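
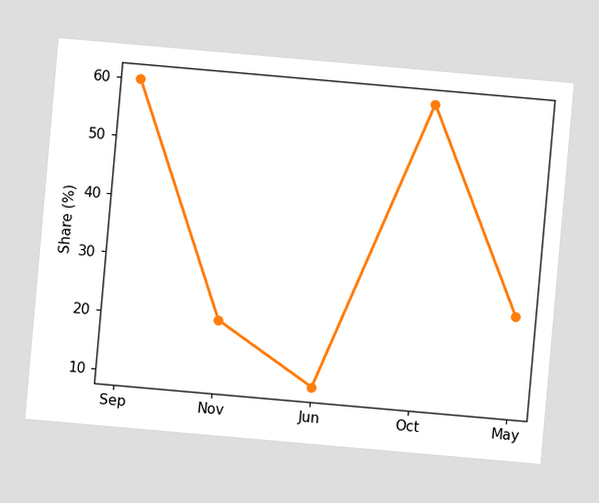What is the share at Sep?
60%

The chart is tilted about 5° clockwise. At Sep, the line is at 60%.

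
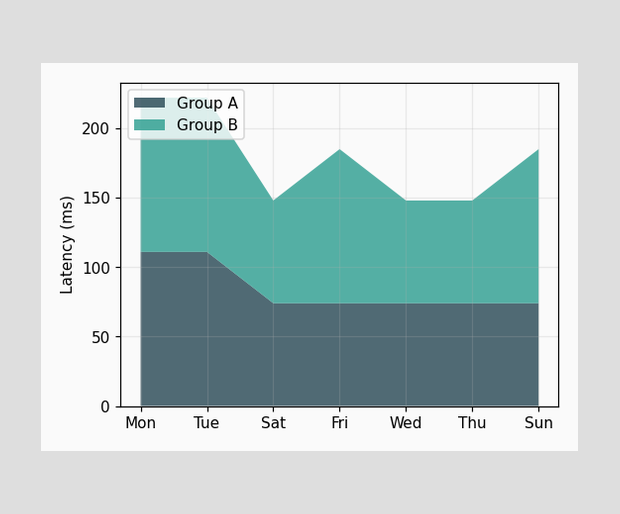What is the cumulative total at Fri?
The stacked total at Fri reaches 185ms.

185ms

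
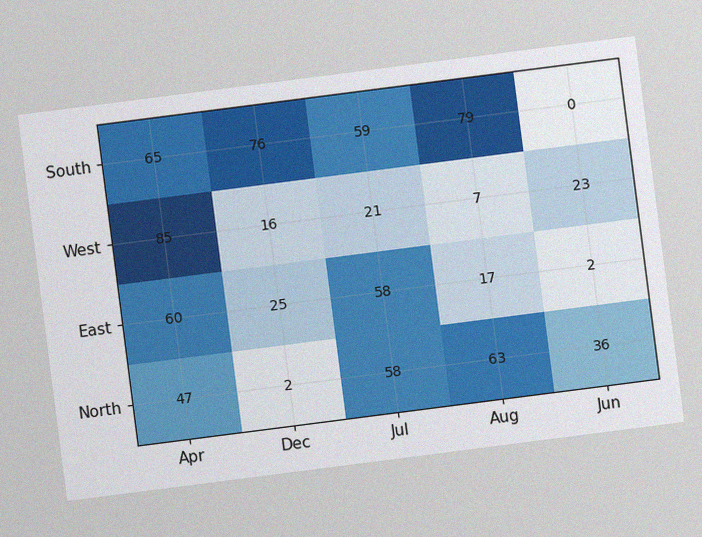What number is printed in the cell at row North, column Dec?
2

The chart is tilted about 7° counter-clockwise, with some photo noise. The (North, Dec) cell reads 2.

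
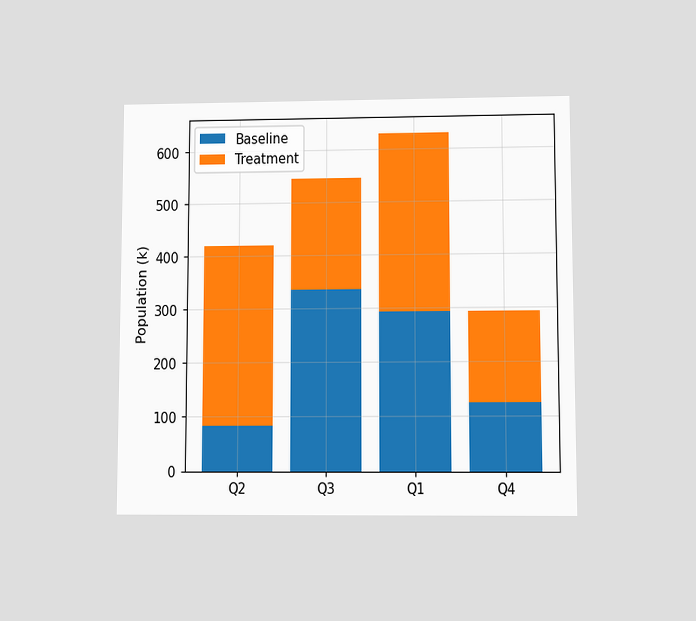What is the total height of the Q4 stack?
The chart is viewed at a slight angle. The Q4 stack's top reaches 294k on the y-axis.

294k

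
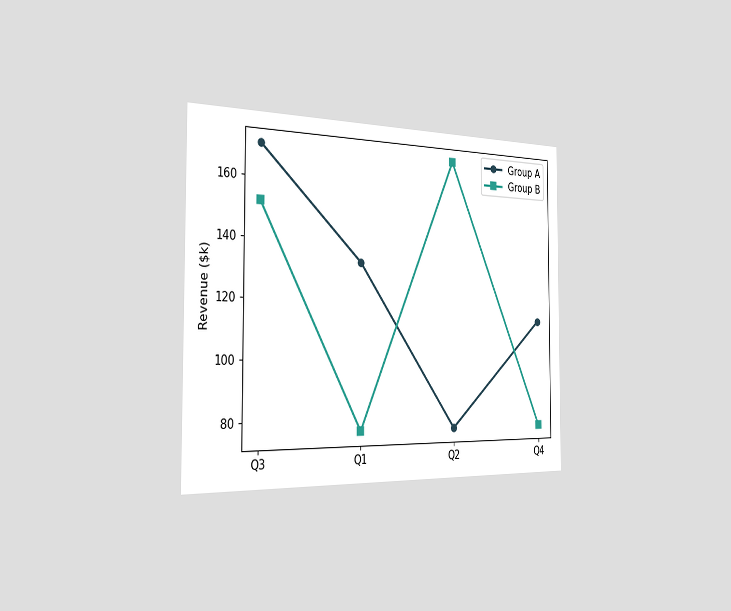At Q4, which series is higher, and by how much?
Group A, by $38k

The chart is viewed slightly from the left. At Q4, Group A sits above the other line by $38k.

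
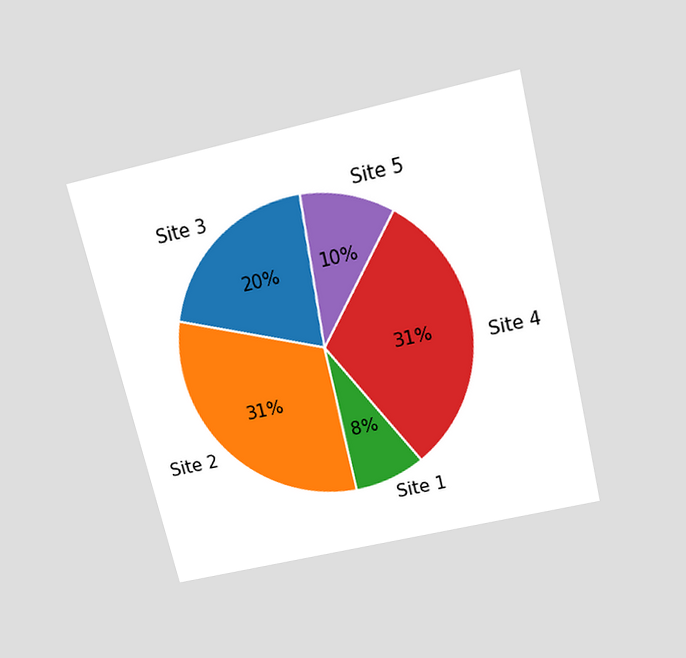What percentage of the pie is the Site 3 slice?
The chart is tilted about 14° counter-clockwise and viewed slightly from above. The Site 3 slice takes up 20% of the pie.

20%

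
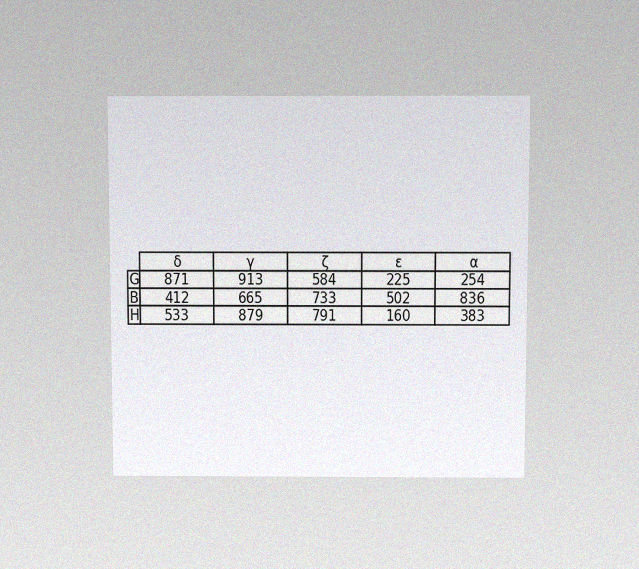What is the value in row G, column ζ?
584

The chart is viewed slightly from above, with some photo noise. The (G, ζ) cell reads 584.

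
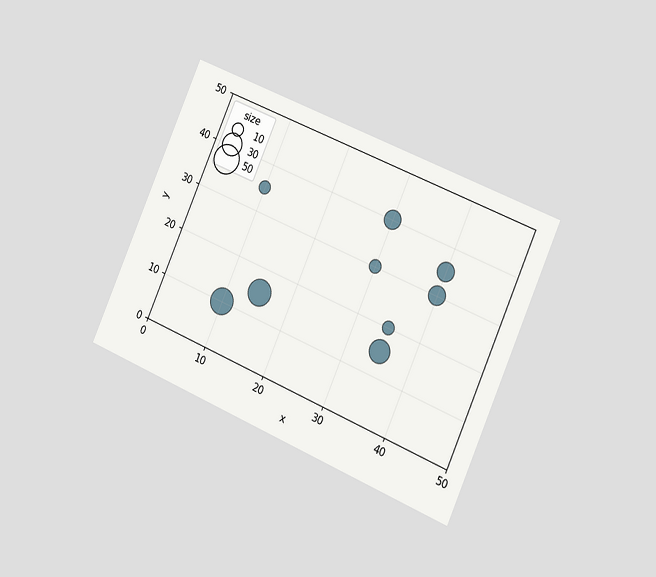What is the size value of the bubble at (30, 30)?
The chart is tilted about 24° clockwise and viewed slightly from the right. Matching the bubble at (30, 30) against the size legend gives 10.

10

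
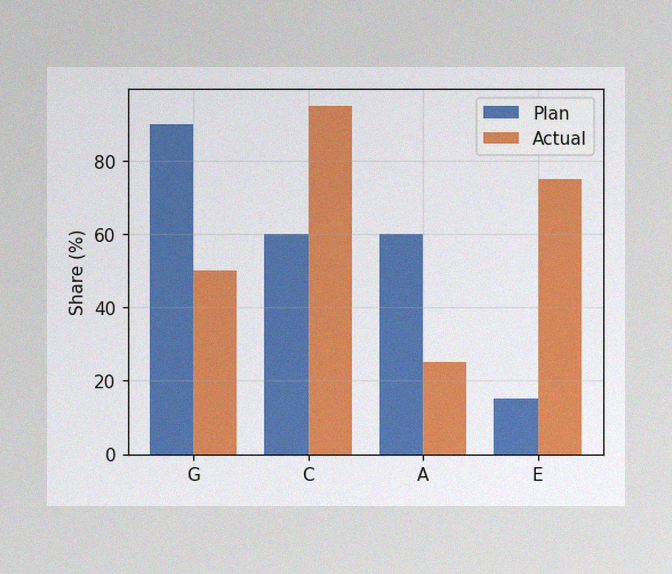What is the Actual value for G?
The image has some photo noise and uneven lighting. The Actual bar at G reaches 50% on the y-axis.

50%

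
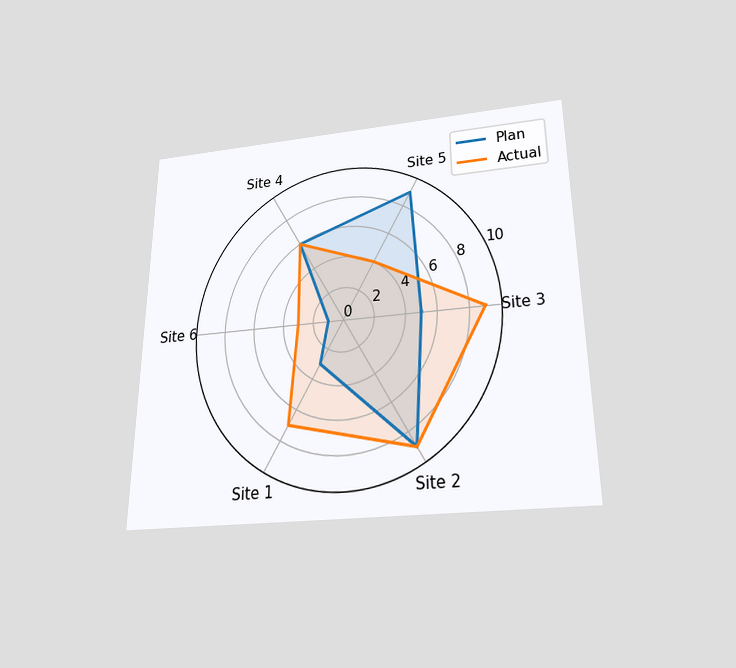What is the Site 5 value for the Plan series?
9

The chart is viewed slightly from below. On the Site 5 axis, Plan reaches 9.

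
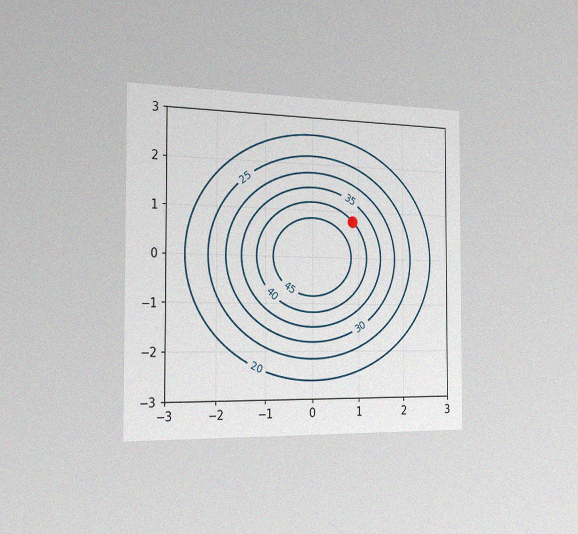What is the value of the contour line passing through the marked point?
40

The chart is viewed slightly from the left, with some photo noise. The marked point sits on the contour labelled 40.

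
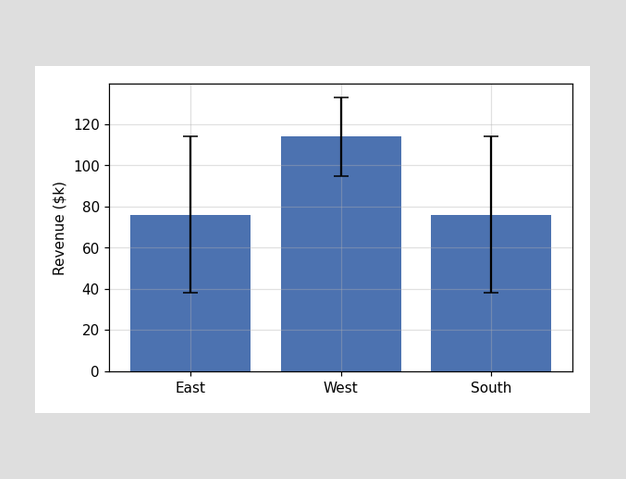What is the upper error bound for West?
$133k

The West bar's upper whisker reaches $133k.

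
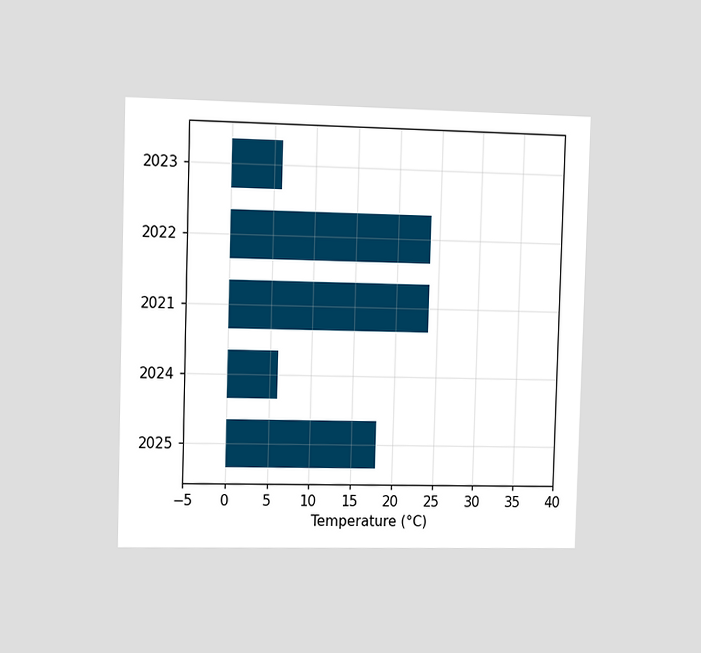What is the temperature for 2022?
24°C

The chart is viewed slightly from the left. Reading along the chart's x-axis, the 2022 bar reaches 24°C.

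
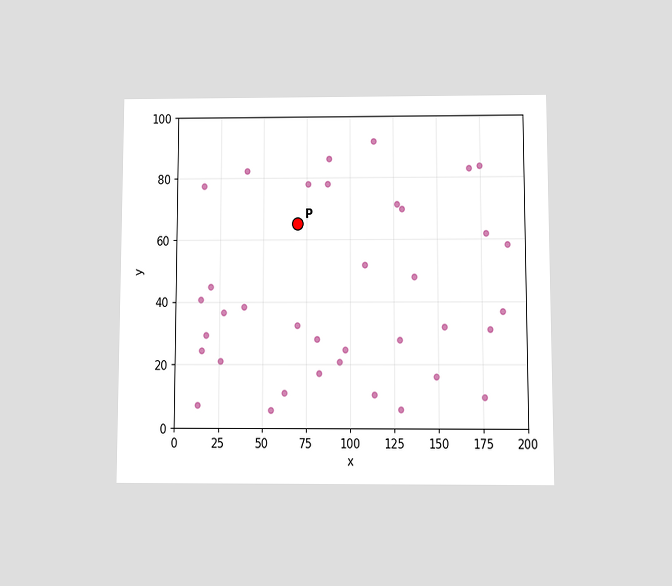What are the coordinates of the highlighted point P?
(70, 65)

The chart is viewed at a slight angle. Following the gridlines from P to each axis, P sits at (70, 65).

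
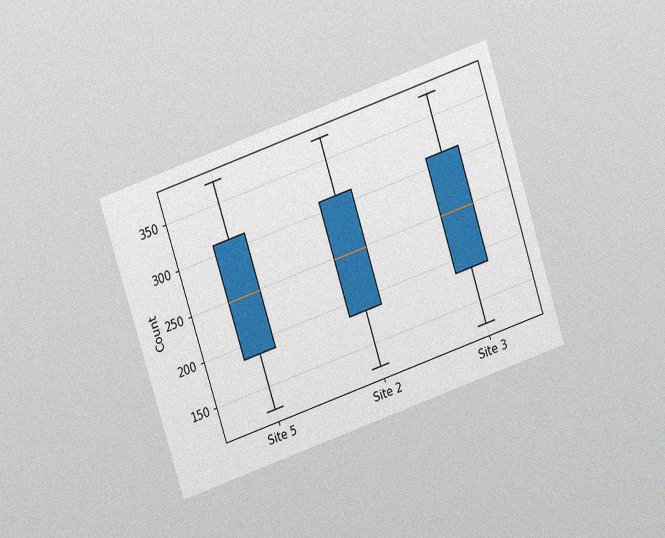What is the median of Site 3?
248

The chart is tilted about 18° counter-clockwise and viewed at a slight angle, with some photo noise. The median line in the Site 3 box sits at 248.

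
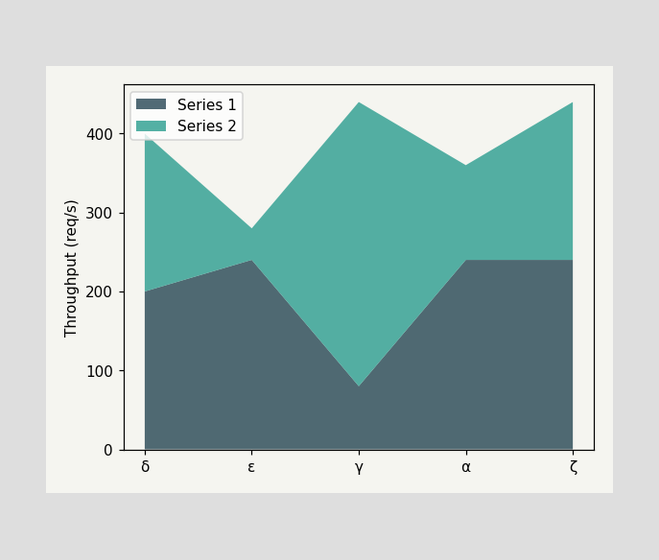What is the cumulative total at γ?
440req/s

The stacked total at γ reaches 440req/s.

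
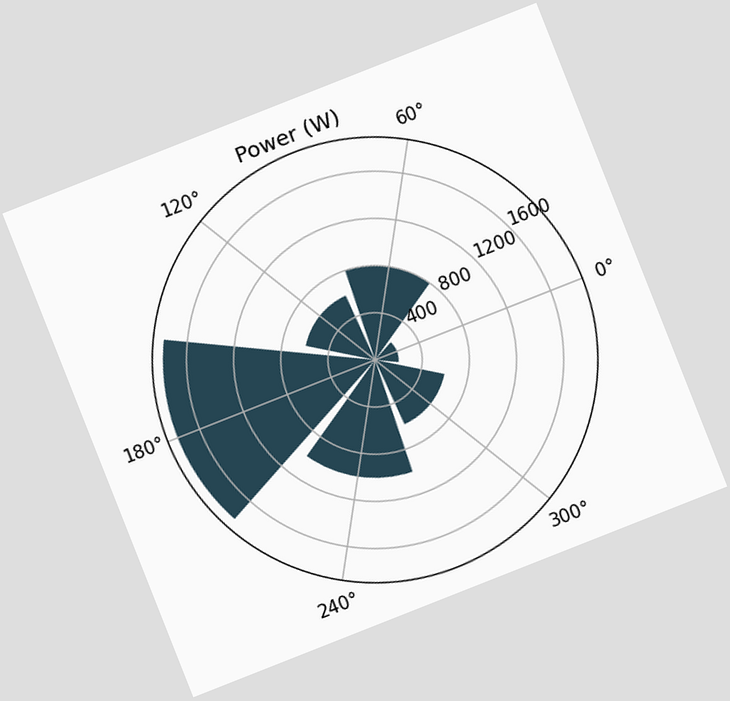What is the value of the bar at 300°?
600W

The chart is tilted about 22° counter-clockwise. The bar at 300° reaches 600W on the radial axis.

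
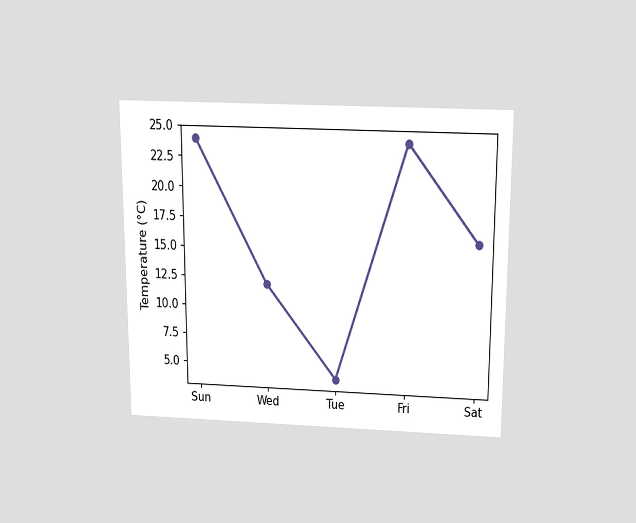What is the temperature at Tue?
4°C

The chart is viewed slightly from above. At Tue, the line is at 4°C.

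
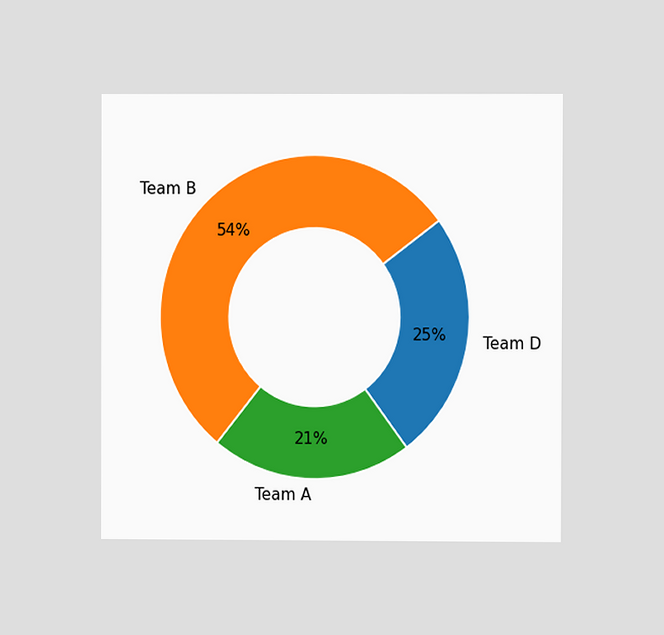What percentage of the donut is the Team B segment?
54%

The chart is viewed at a slight angle. The Team B segment takes up 54% of the ring.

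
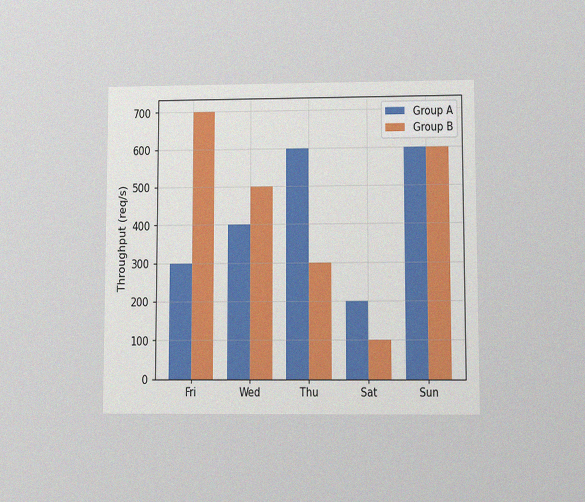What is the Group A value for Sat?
200req/s

The chart is viewed at a slight angle, with some photo noise. The Group A bar at Sat reaches 200req/s on the y-axis.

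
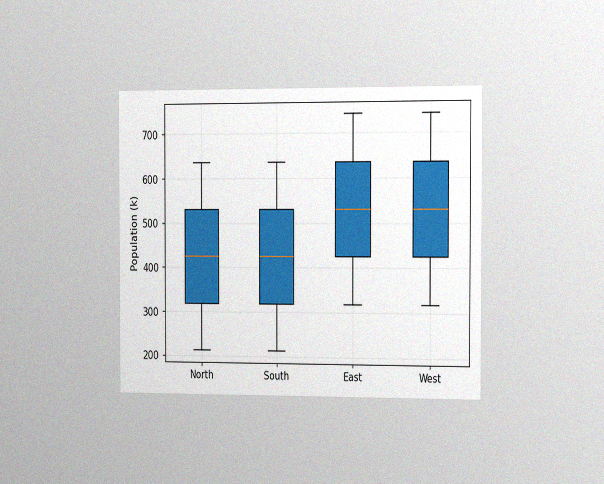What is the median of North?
The chart is viewed slightly from the right, with some photo noise. The median line in the North box sits at 424k.

424k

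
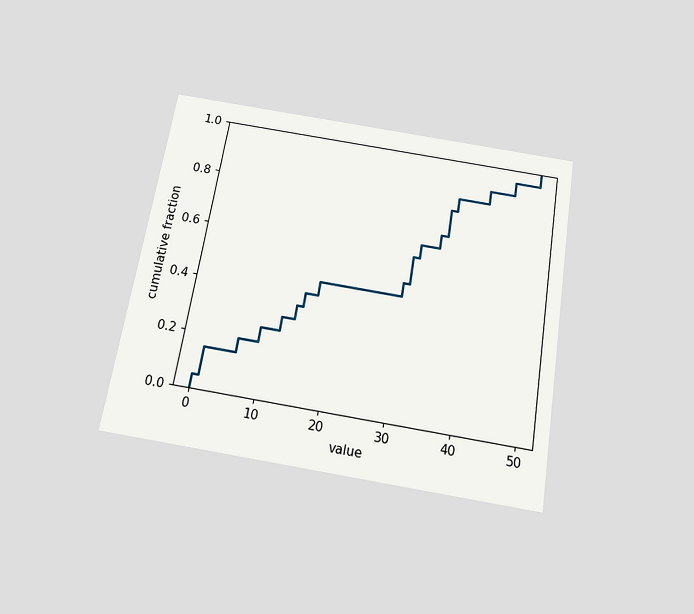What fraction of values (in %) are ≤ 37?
85%

The chart is tilted about 9° clockwise and viewed slightly from below. At x=37 the ECDF step is at 85%.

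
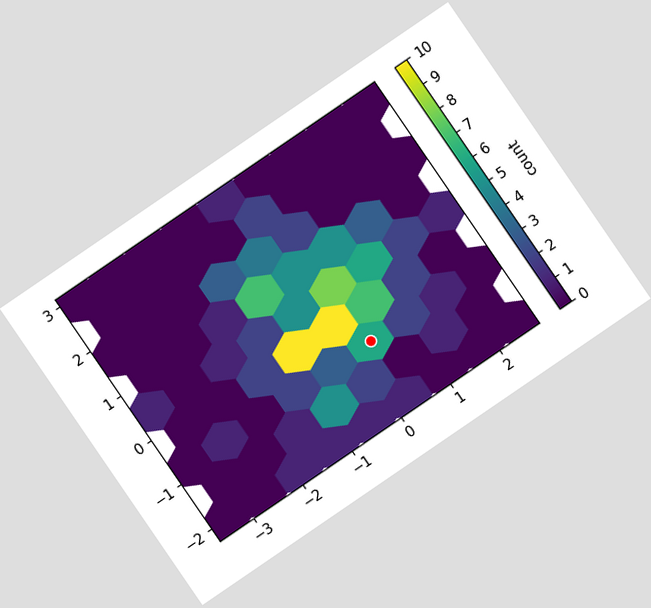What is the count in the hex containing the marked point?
6

The chart is tilted about 34° counter-clockwise. The marked hex reads 6 on the colorbar.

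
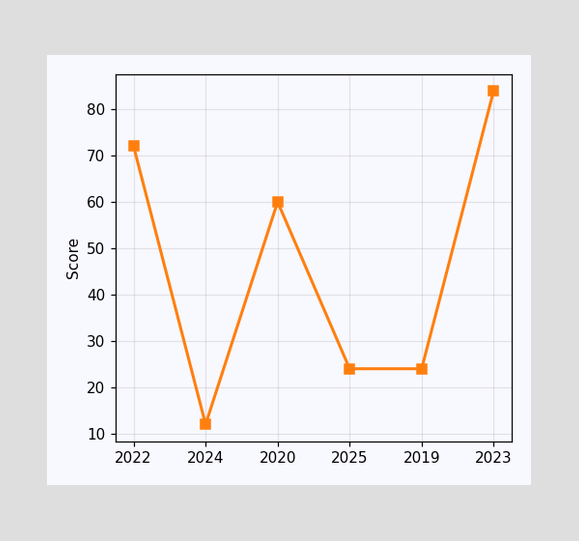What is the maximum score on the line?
84

The highest point is at 2023, and reading across to the y-axis gives 84.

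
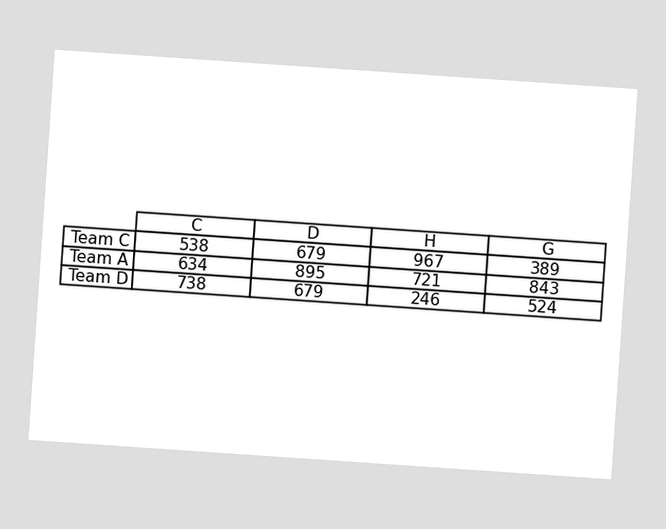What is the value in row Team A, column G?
843

The chart is tilted about 4° clockwise. The (Team A, G) cell reads 843.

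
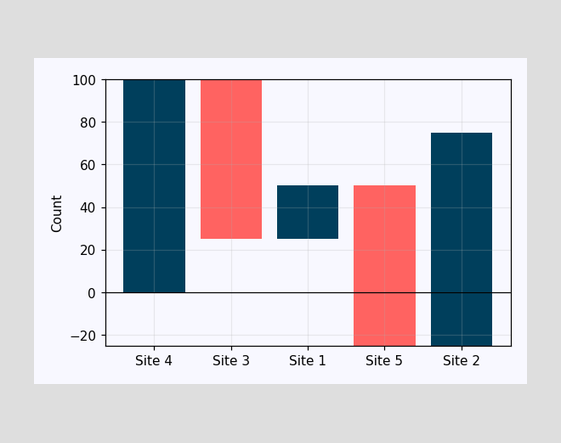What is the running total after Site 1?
After Site 1 the running total reaches 50.

50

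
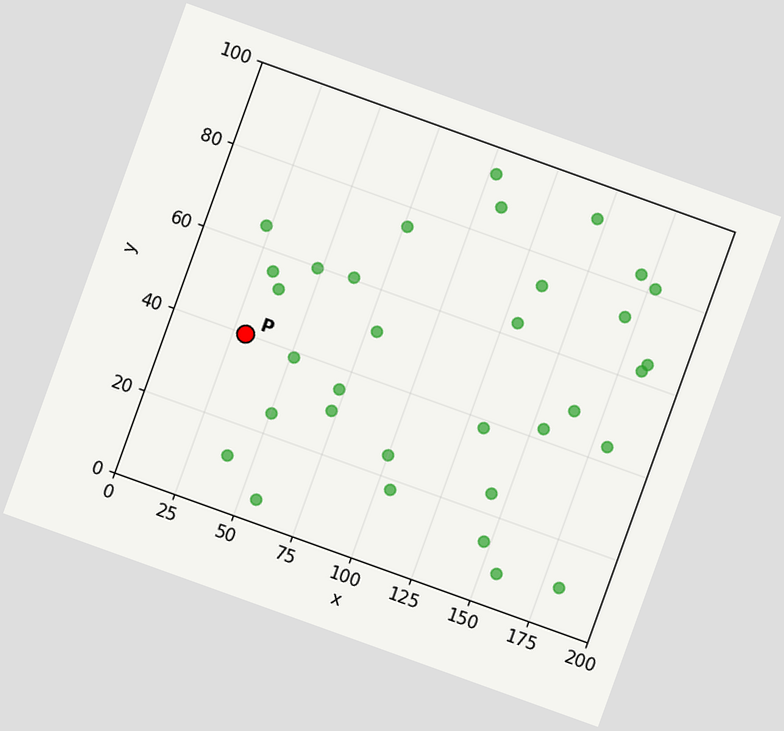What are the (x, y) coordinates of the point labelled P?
(30, 40)

The chart is tilted about 20° clockwise. Following the gridlines from P to each axis, P sits at (30, 40).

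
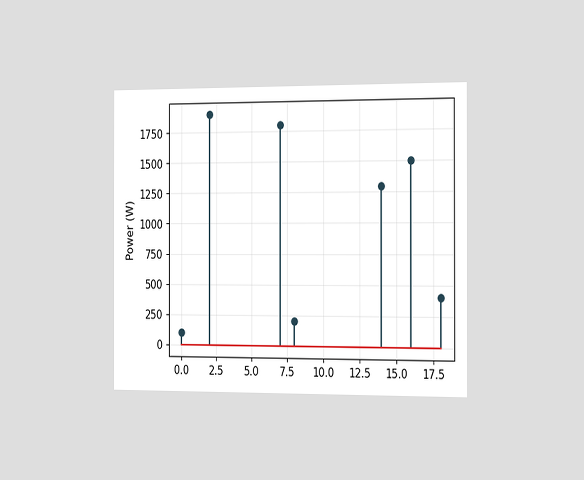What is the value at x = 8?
The chart is viewed slightly from the right. The stem at x=8 reaches 200W.

200W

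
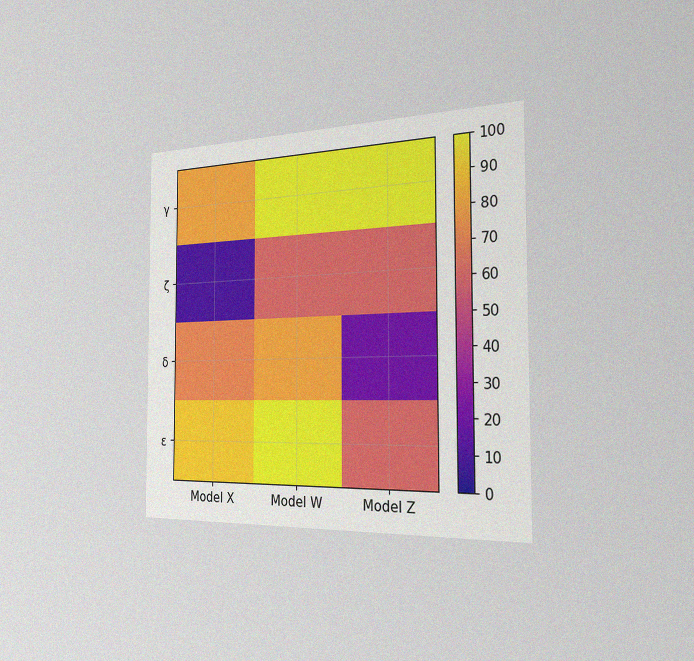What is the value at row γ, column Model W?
100

The chart is viewed slightly from the right, with some photo noise. Matching cell (γ, Model W) against the colorbar gives 100.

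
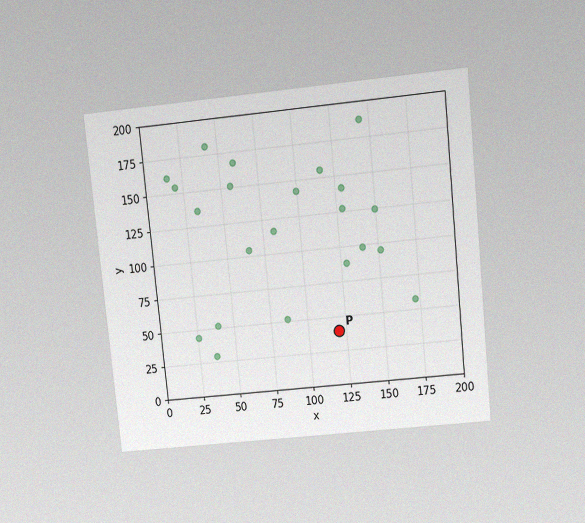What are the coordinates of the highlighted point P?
The chart is tilted about 6° counter-clockwise and viewed at a slight angle, with some photo noise. Following the gridlines from P to each axis, P sits at (120, 40).

(120, 40)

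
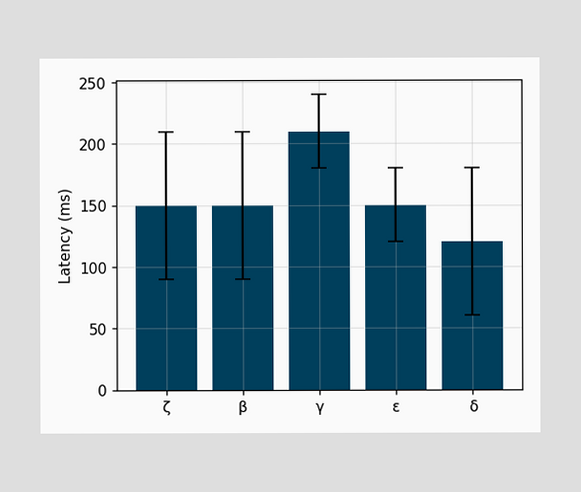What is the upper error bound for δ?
The δ bar's upper whisker reaches 180ms.

180ms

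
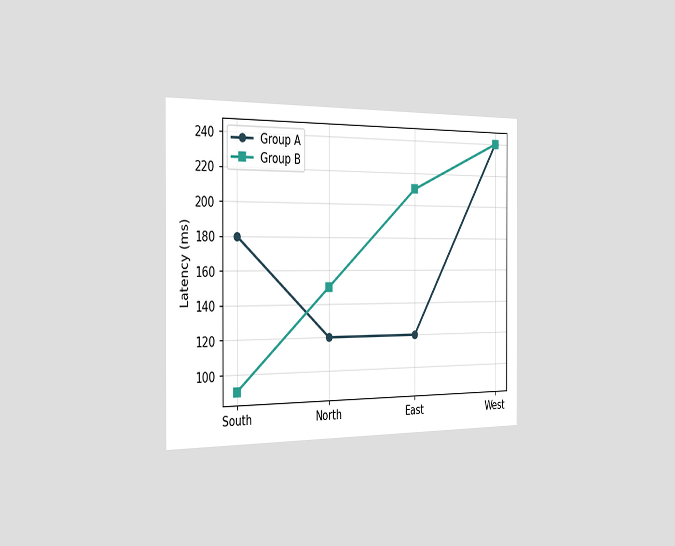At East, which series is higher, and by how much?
The chart is viewed slightly from the left. At East, Group B sits above the other line by 90ms.

Group B, by 90ms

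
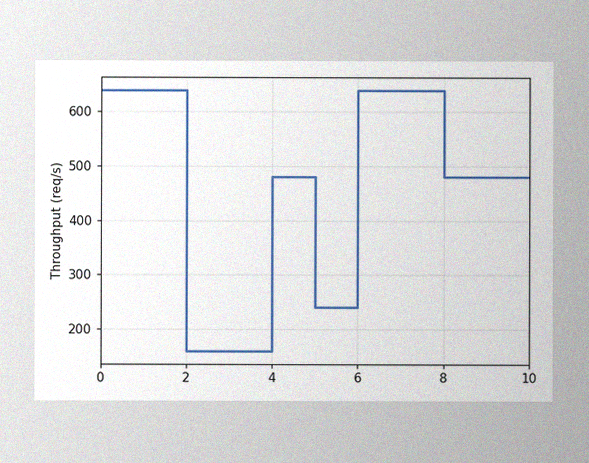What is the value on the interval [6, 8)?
640req/s

The image has some photo noise and uneven lighting. On [6, 8) the step sits at 640req/s.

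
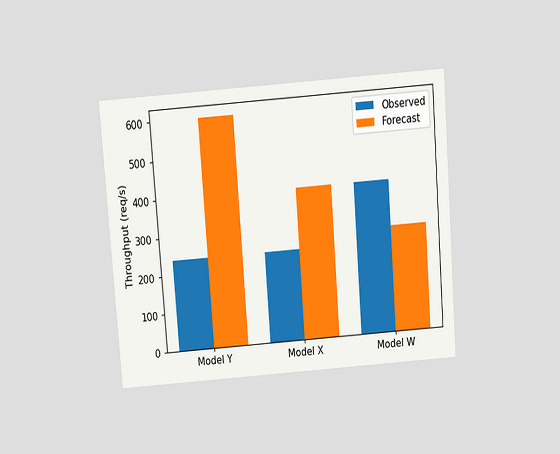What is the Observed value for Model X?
The chart is tilted about 4° counter-clockwise and viewed slightly from above. The Observed bar at Model X reaches 240req/s on the y-axis.

240req/s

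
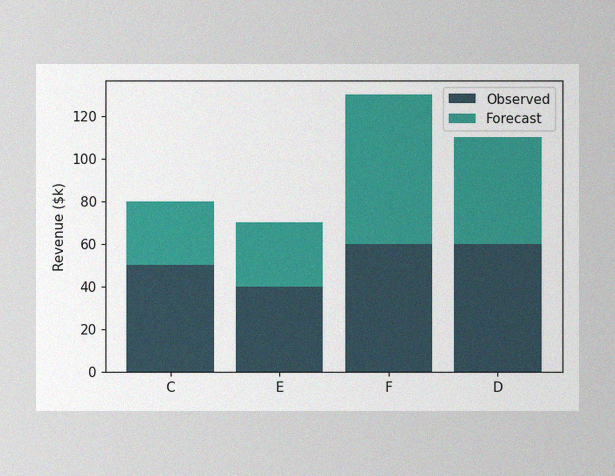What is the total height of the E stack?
The image has some photo noise and uneven lighting. The E stack's top reaches $70k on the y-axis.

$70k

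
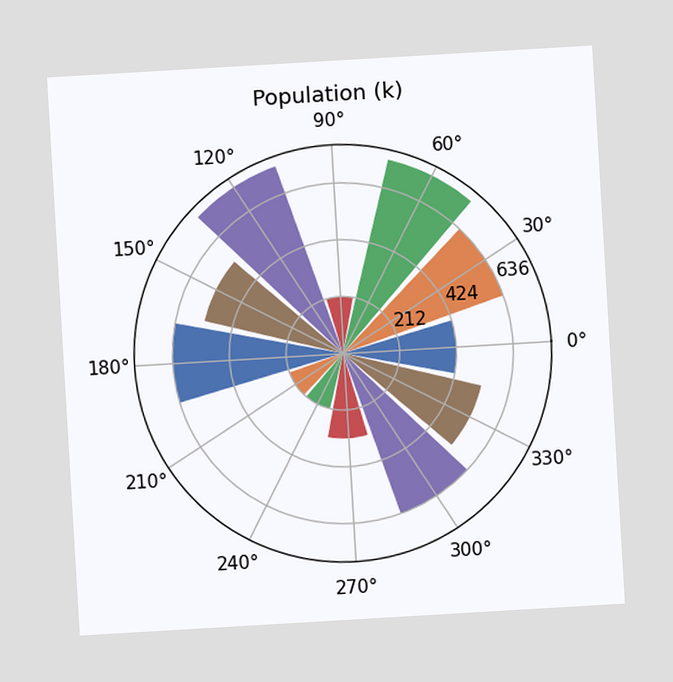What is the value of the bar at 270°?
318k

The chart is tilted about 3° counter-clockwise. The bar at 270° reaches 318k on the radial axis.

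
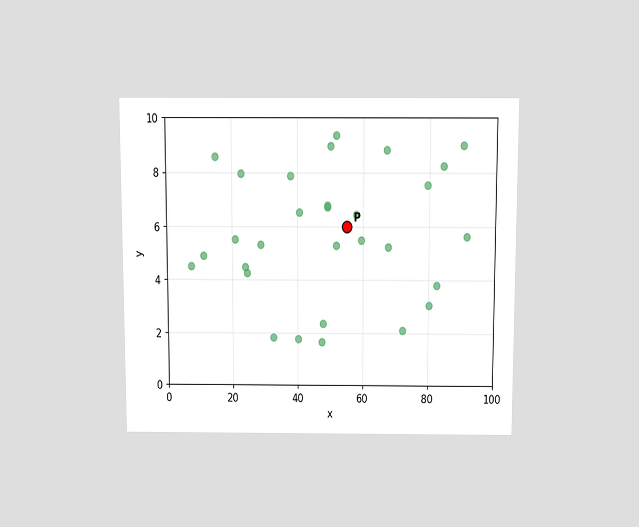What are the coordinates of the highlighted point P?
(55, 6)

The chart is viewed slightly from above. Following the gridlines from P to each axis, P sits at (55, 6).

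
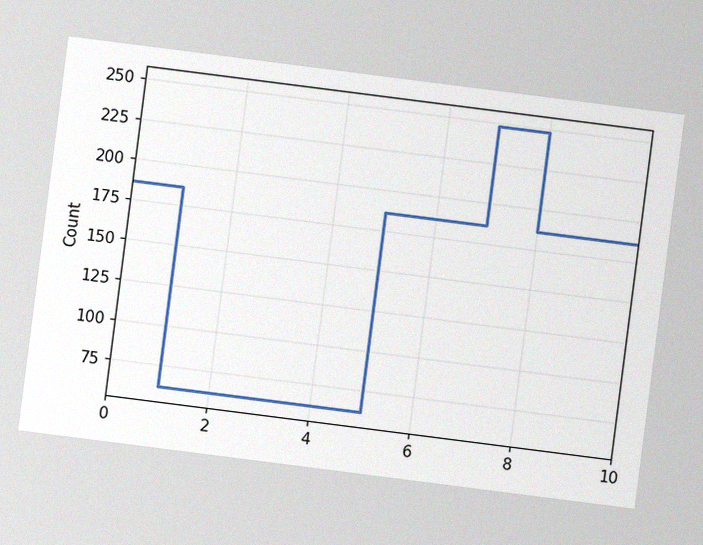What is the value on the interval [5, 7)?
186

The chart is tilted about 7° clockwise, with some photo noise. On [5, 7) the step sits at 186.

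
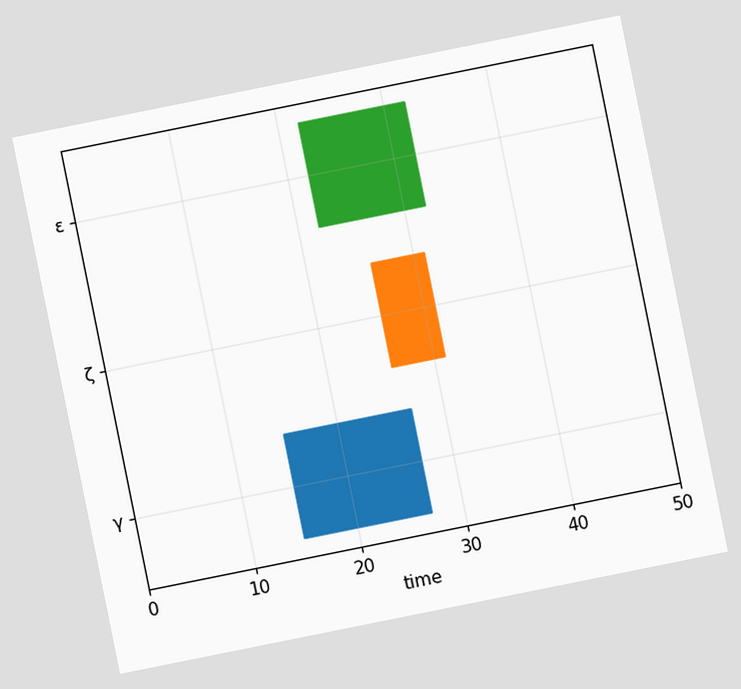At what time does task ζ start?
26

The chart is tilted about 11° counter-clockwise. The ζ bar begins at t=26.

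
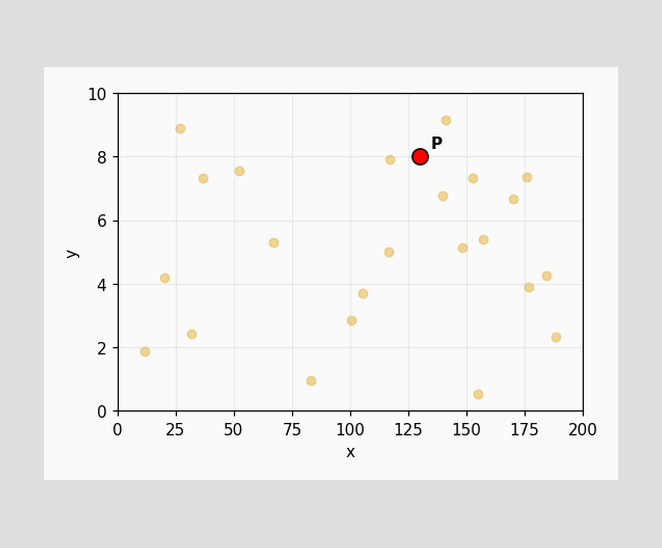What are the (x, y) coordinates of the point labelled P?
(130, 8)

Following the gridlines from P to each axis, P sits at (130, 8).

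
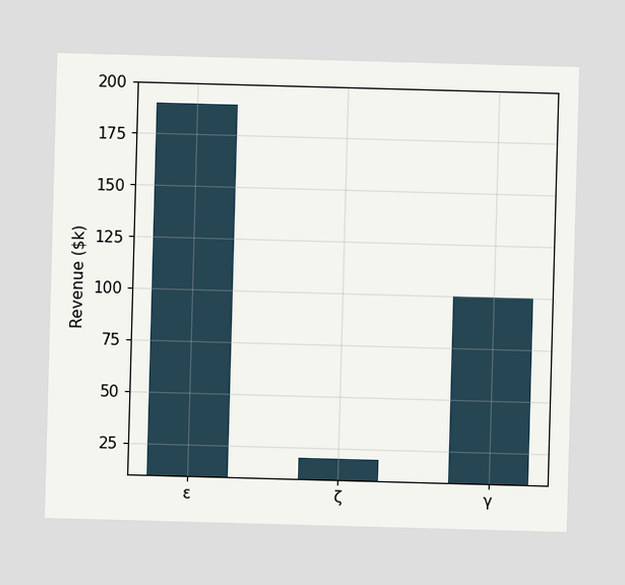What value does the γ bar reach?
Reading along the chart's y-axis, the γ bar reaches $100k.

$100k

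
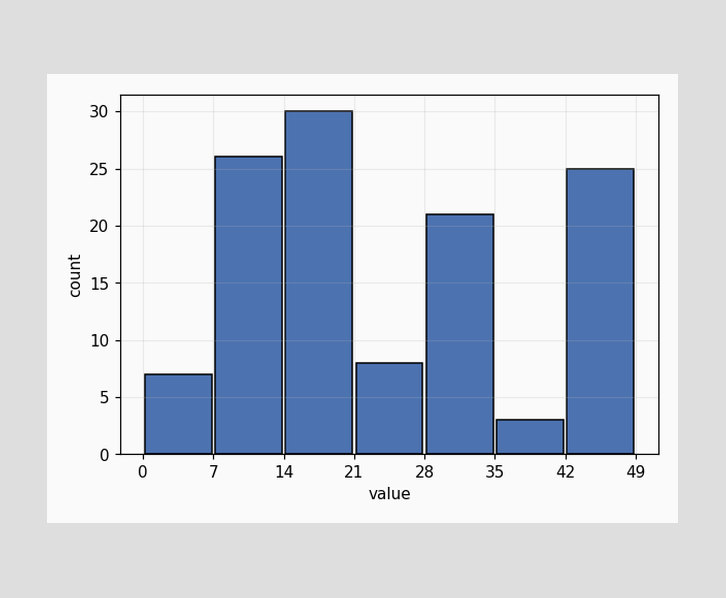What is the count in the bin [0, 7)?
The [0, 7) bin has height 7.

7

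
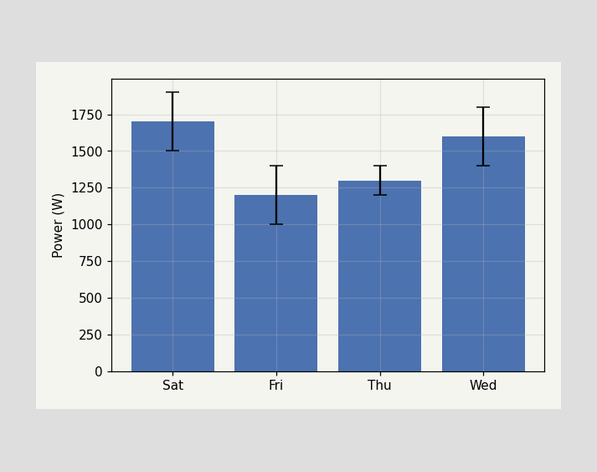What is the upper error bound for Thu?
1400W

The Thu bar's upper whisker reaches 1400W.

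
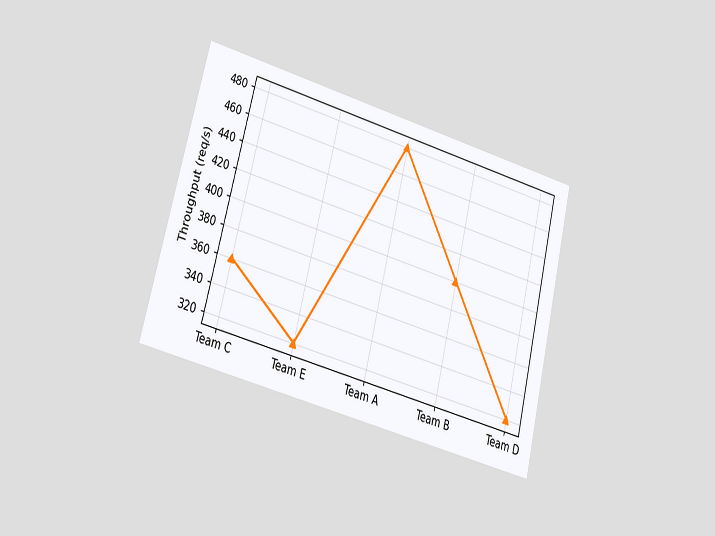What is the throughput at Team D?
320req/s

The chart is tilted about 14° clockwise and viewed at a slight angle. At Team D, the line is at 320req/s.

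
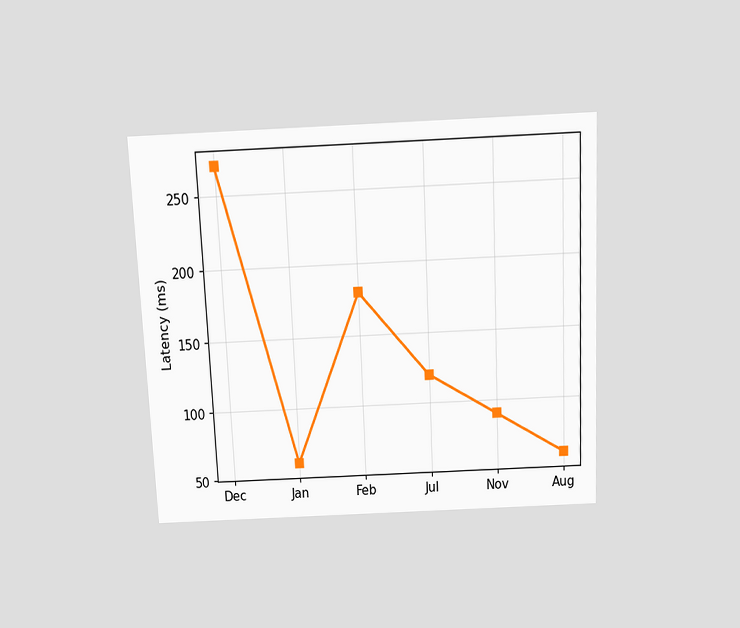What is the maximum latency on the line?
270ms

The chart is tilted about 3° counter-clockwise and viewed slightly from above. The highest point is at Dec, and reading across to the y-axis gives 270ms.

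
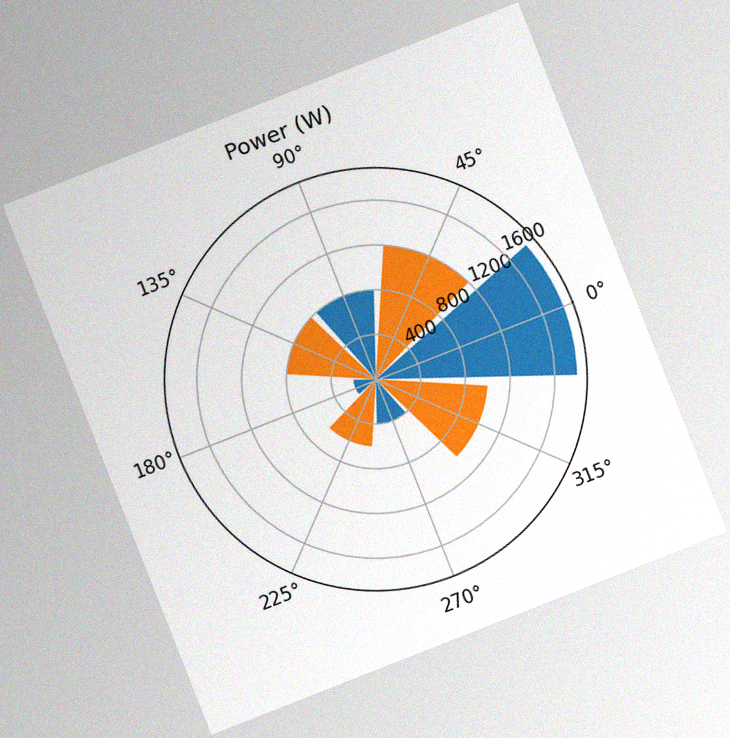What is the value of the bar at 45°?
1200W

The chart is tilted about 22° counter-clockwise, with some photo noise. The bar at 45° reaches 1200W on the radial axis.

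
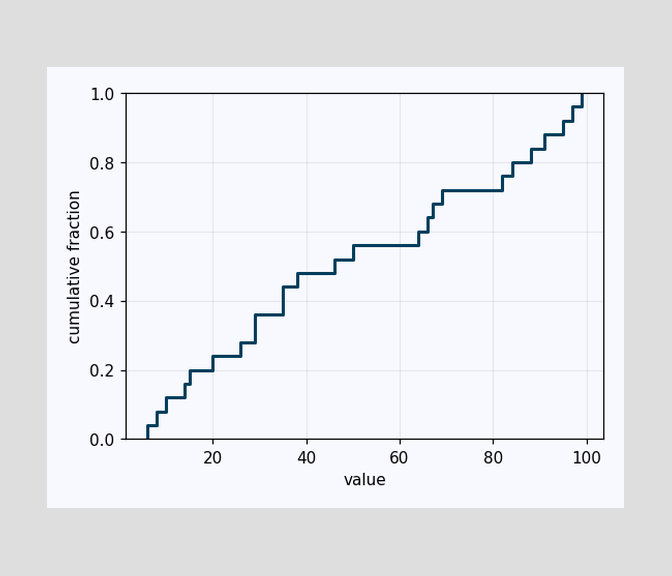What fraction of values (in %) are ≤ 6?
At x=6 the ECDF step is at 4%.

4%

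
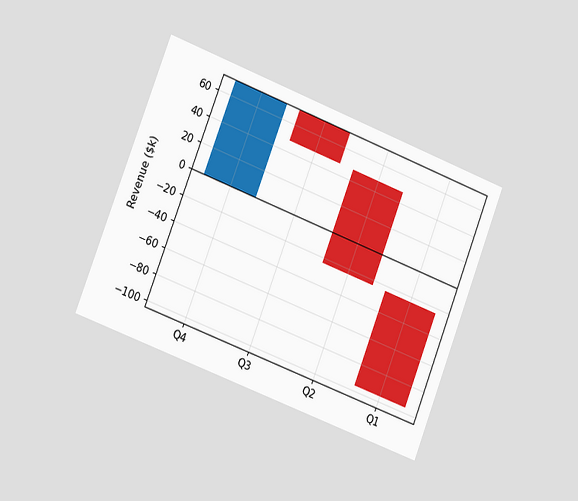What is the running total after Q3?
The chart is tilted about 21° clockwise and viewed slightly from the left. After Q3 the running total reaches $48k.

$48k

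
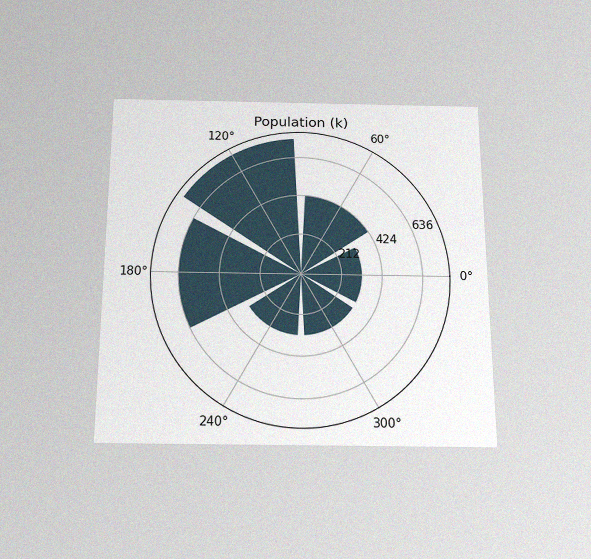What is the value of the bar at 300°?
The chart is viewed slightly from below, with some photo noise. The bar at 300° reaches 318k on the radial axis.

318k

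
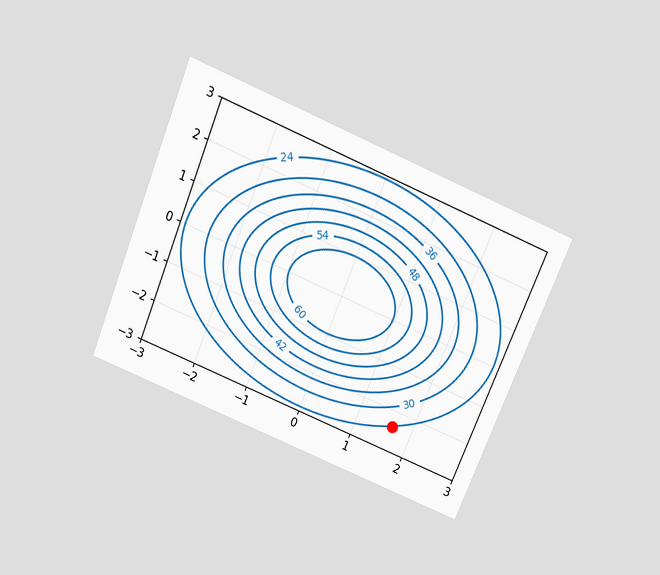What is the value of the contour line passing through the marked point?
24

The chart is tilted about 22° clockwise and viewed slightly from above. The marked point sits on the contour labelled 24.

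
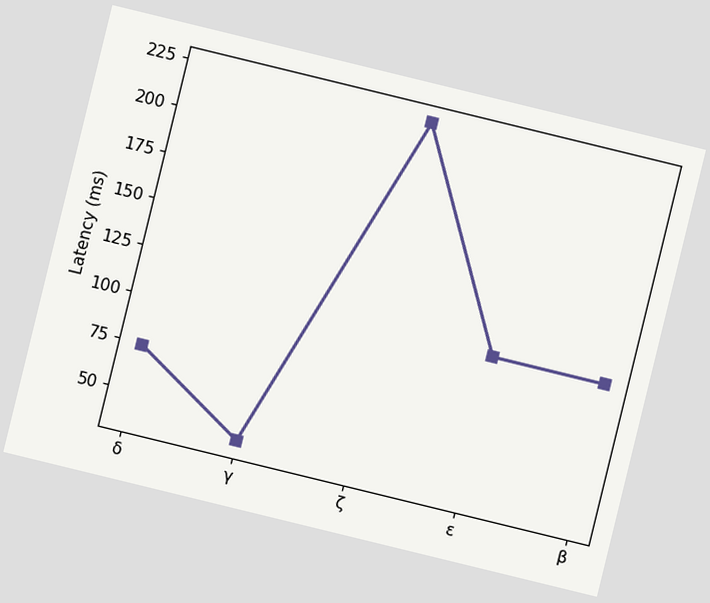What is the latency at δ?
The chart is tilted about 14° clockwise. At δ, the line is at 74ms.

74ms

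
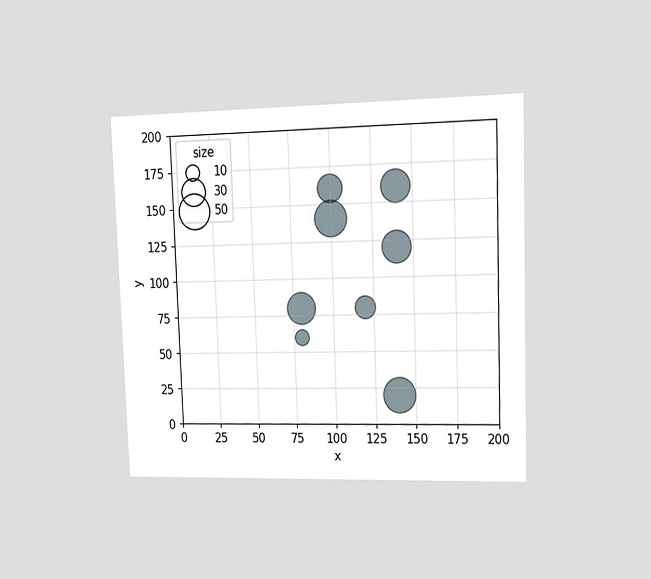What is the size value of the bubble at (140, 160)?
The chart is tilted about 2° counter-clockwise and viewed slightly from the right. Matching the bubble at (140, 160) against the size legend gives 40.

40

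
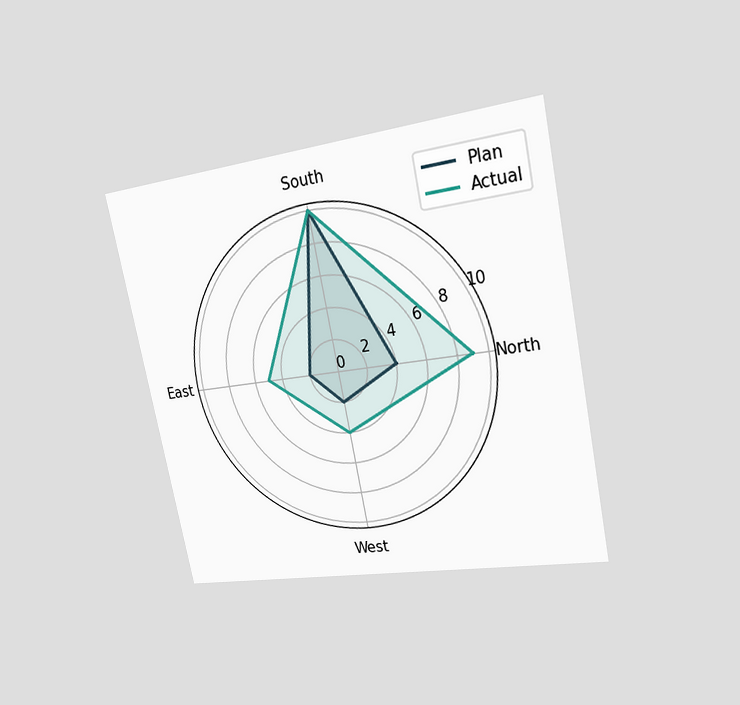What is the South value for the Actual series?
The chart is tilted about 12° counter-clockwise and viewed slightly from the right. On the South axis, Actual reaches 10.

10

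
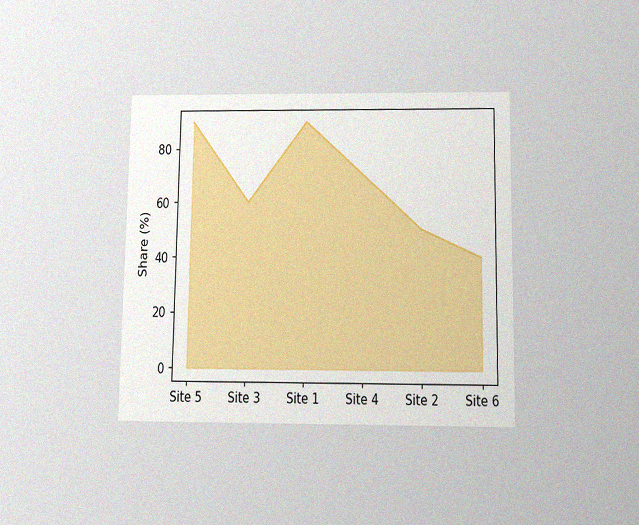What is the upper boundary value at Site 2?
50%

The chart is viewed slightly from below, with some photo noise. At Site 2 the upper boundary is at 50%.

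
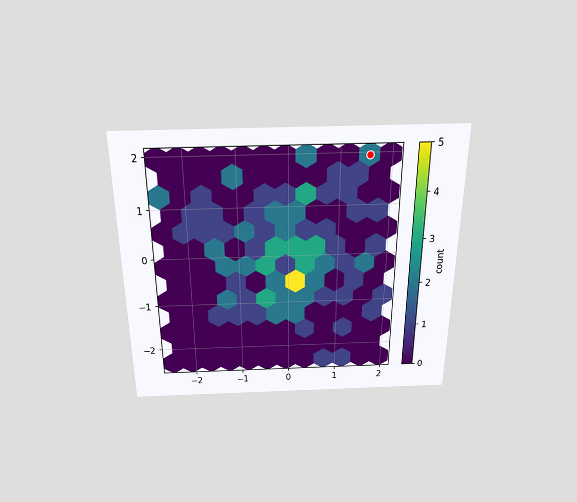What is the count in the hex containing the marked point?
The chart is viewed slightly from above. The marked hex reads 2 on the colorbar.

2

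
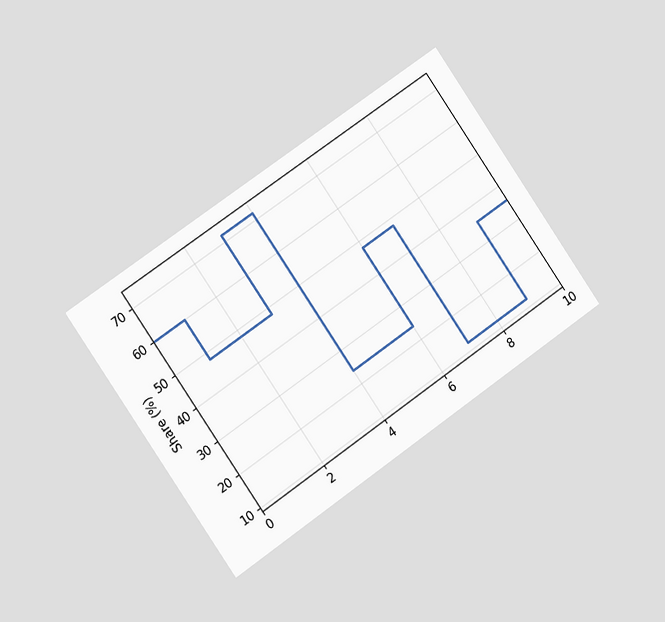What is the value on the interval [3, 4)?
The chart is tilted about 35° counter-clockwise and viewed slightly from the left. On [3, 4) the step sits at 72%.

72%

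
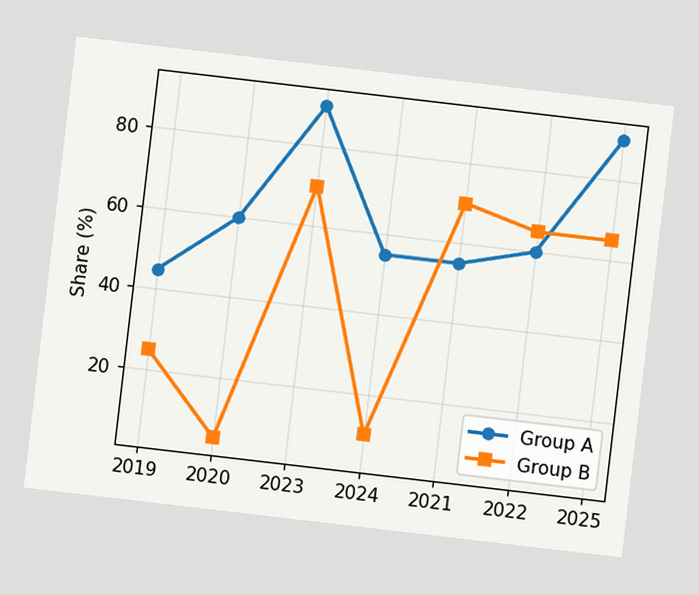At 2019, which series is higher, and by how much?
The chart is tilted about 7° clockwise. At 2019, Group A sits above the other line by 20%.

Group A, by 20%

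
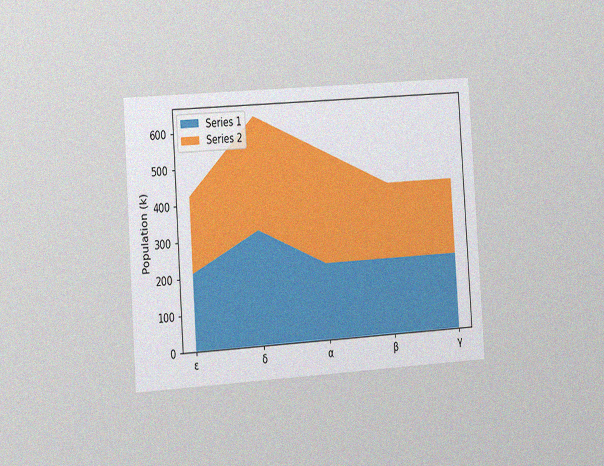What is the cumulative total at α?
The chart is tilted about 4° counter-clockwise and viewed slightly from the left, with some photo noise. The stacked total at α reaches 530k.

530k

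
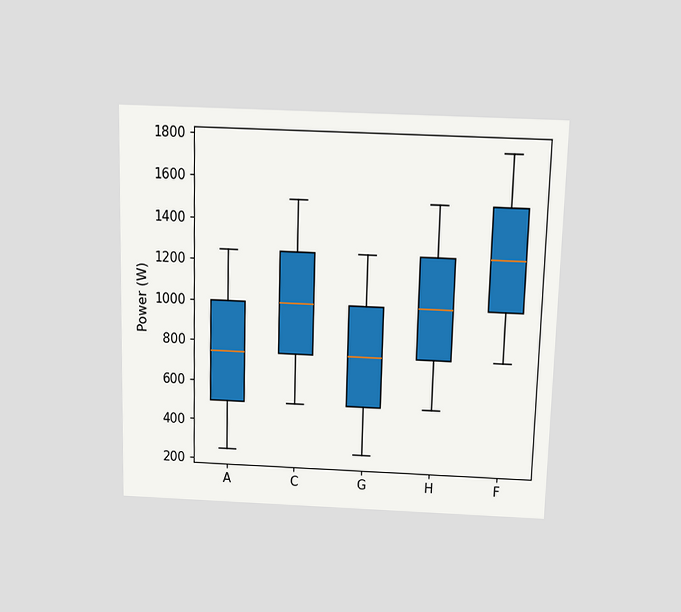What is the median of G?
The chart is viewed slightly from above. The median line in the G box sits at 750W.

750W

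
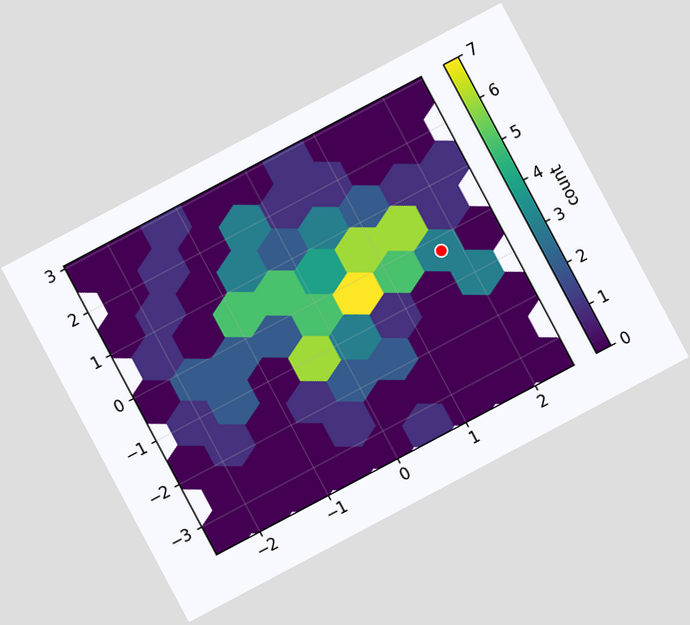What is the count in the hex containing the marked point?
3

The chart is tilted about 28° counter-clockwise. The marked hex reads 3 on the colorbar.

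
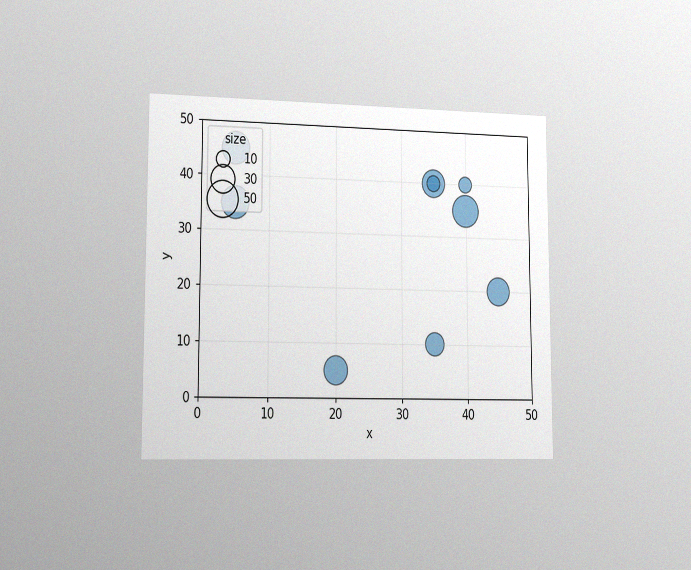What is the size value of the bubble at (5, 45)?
40

The chart is viewed slightly from the left, with some photo noise. Matching the bubble at (5, 45) against the size legend gives 40.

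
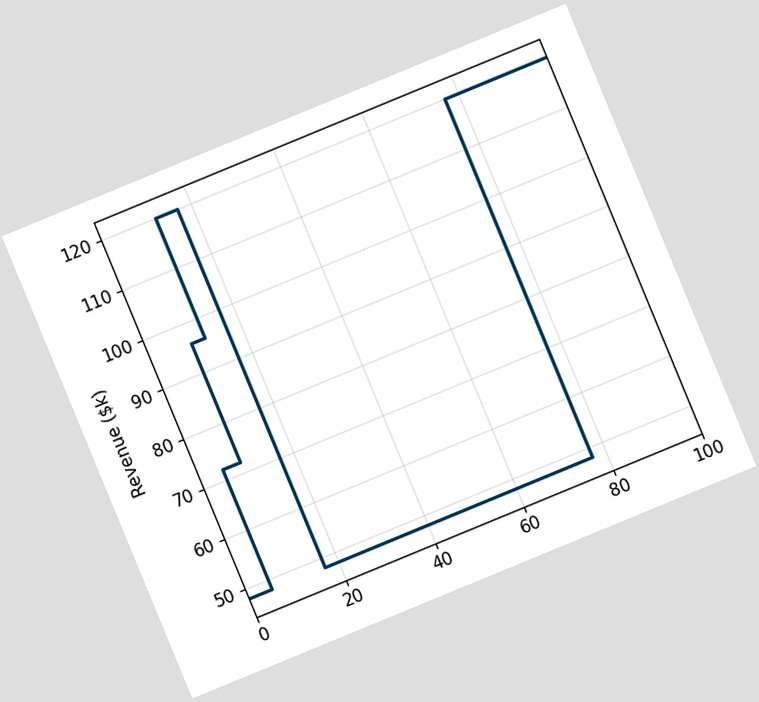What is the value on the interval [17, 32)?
$48k

The chart is tilted about 22° counter-clockwise. On [17, 32) the step sits at $48k.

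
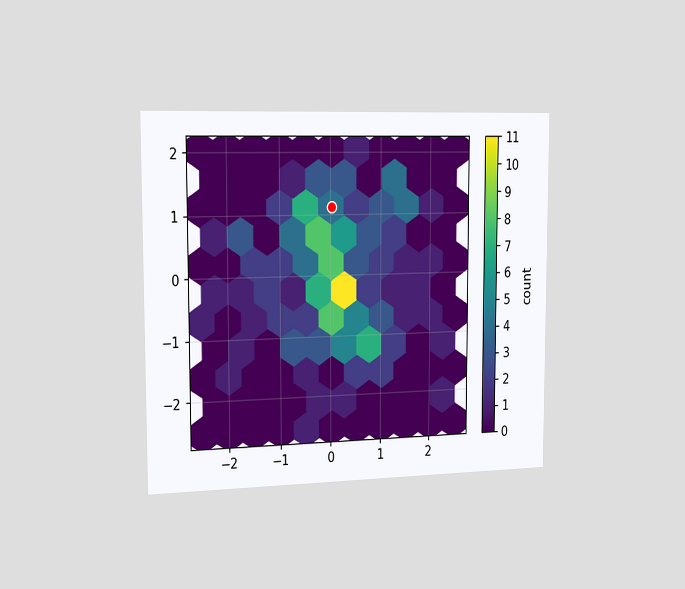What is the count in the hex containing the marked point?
4

The chart is viewed slightly from the left. The marked hex reads 4 on the colorbar.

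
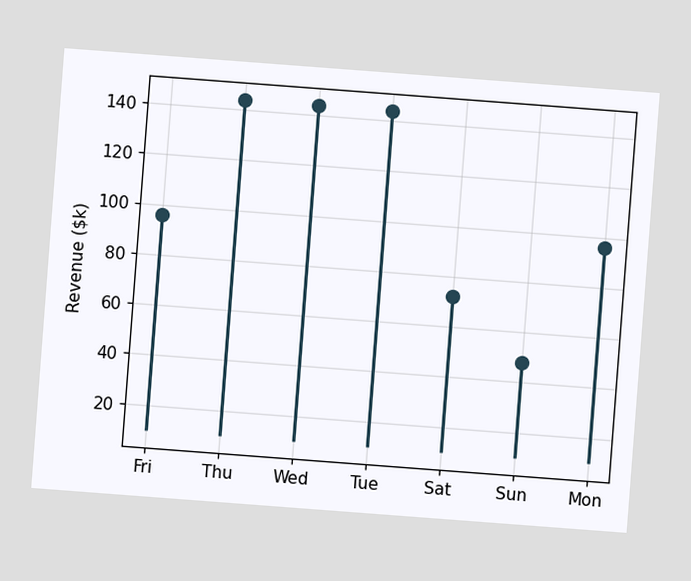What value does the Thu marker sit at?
$144k

The chart is tilted about 4° clockwise. The Thu marker sits at $144k.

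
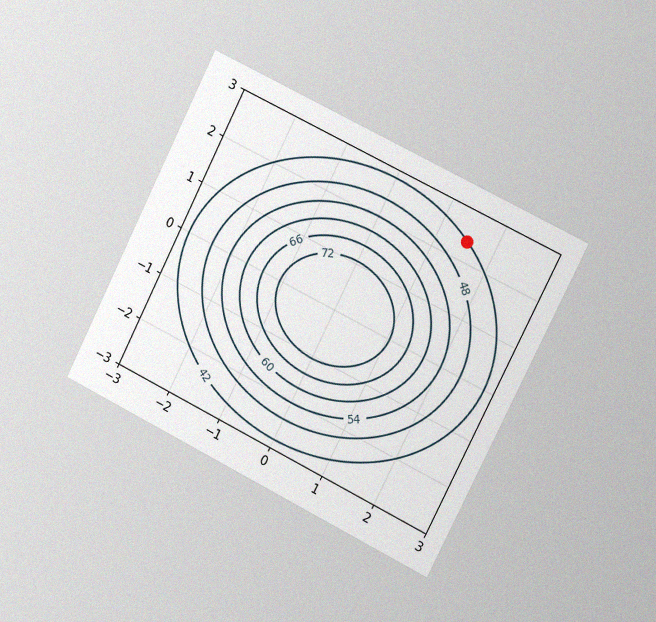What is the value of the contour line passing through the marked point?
The chart is tilted about 27° clockwise and viewed slightly from the right, with some photo noise. The marked point sits on the contour labelled 42.

42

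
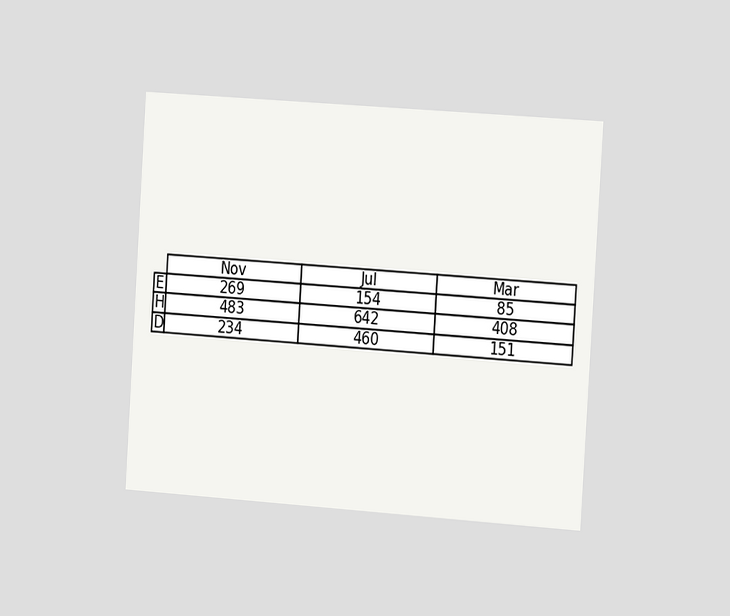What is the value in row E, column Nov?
The chart is tilted about 4° clockwise and viewed slightly from the right. The (E, Nov) cell reads 269.

269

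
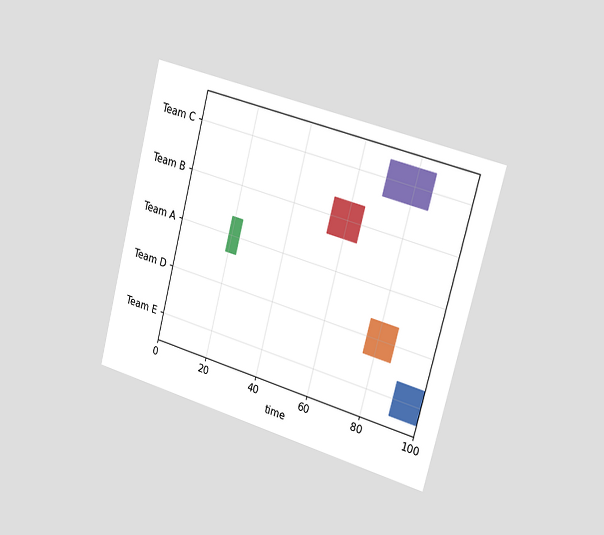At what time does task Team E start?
The chart is tilted about 15° clockwise and viewed slightly from the right. The Team E bar begins at t=90.

90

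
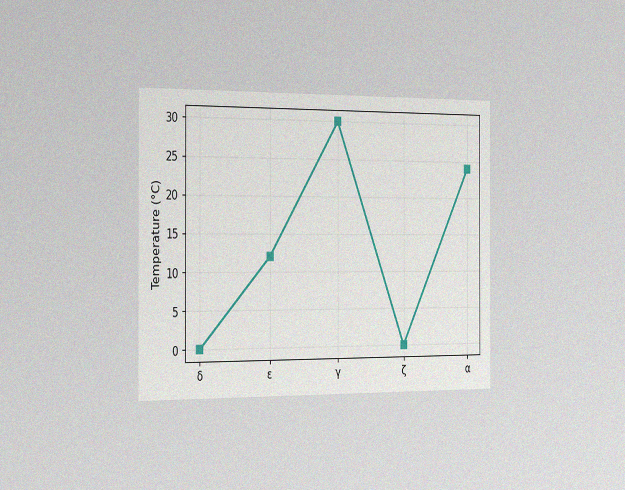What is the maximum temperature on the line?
30°C

The chart is viewed slightly from the left, with some photo noise. The highest point is at γ, and reading across to the y-axis gives 30°C.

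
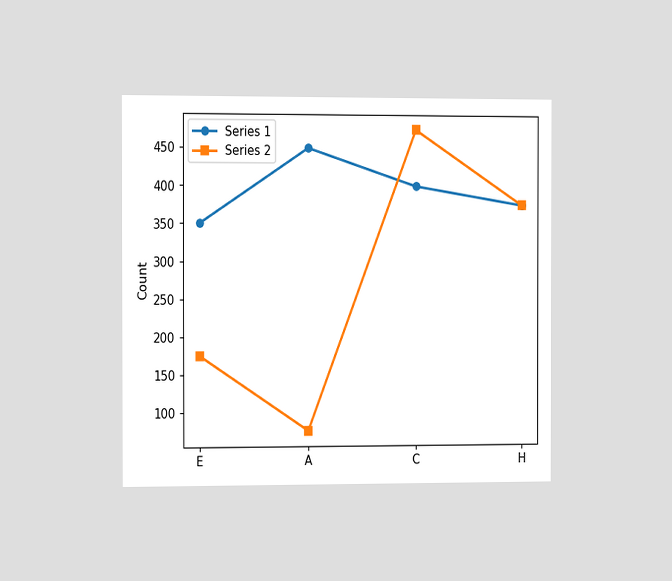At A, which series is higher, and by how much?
The chart is viewed slightly from the left. At A, Series 1 sits above the other line by 375.

Series 1, by 375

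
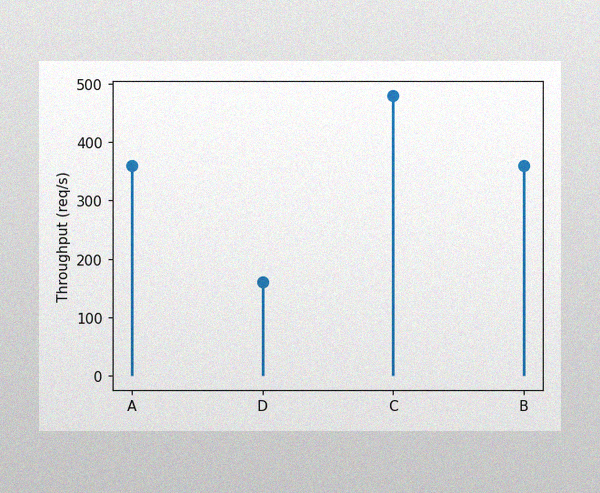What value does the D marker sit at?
160req/s

The image has some photo noise and uneven lighting. The D marker sits at 160req/s.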